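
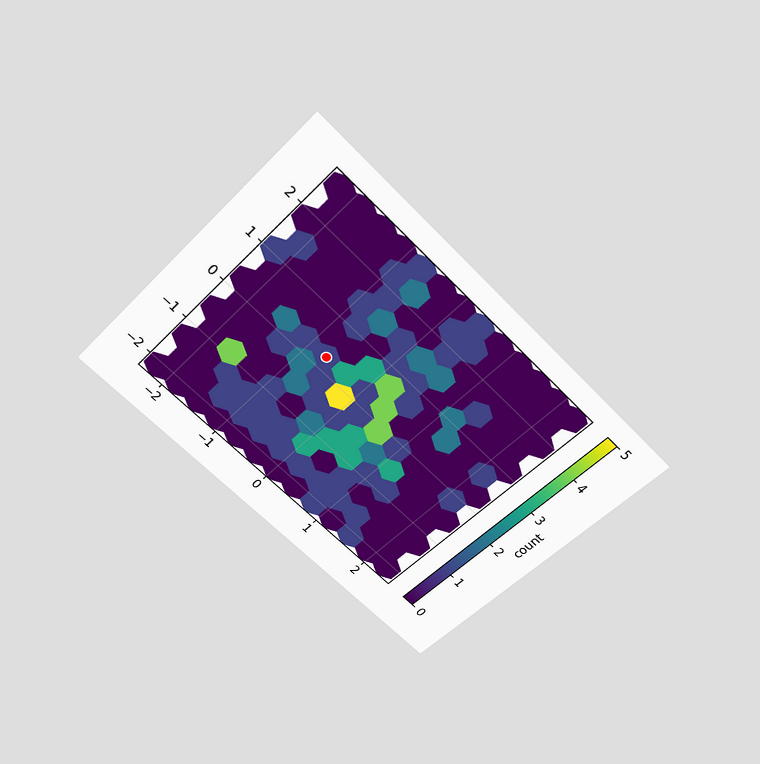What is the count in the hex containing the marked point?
The chart is tilted about 45° clockwise and viewed slightly from above. The marked hex reads 1 on the colorbar.

1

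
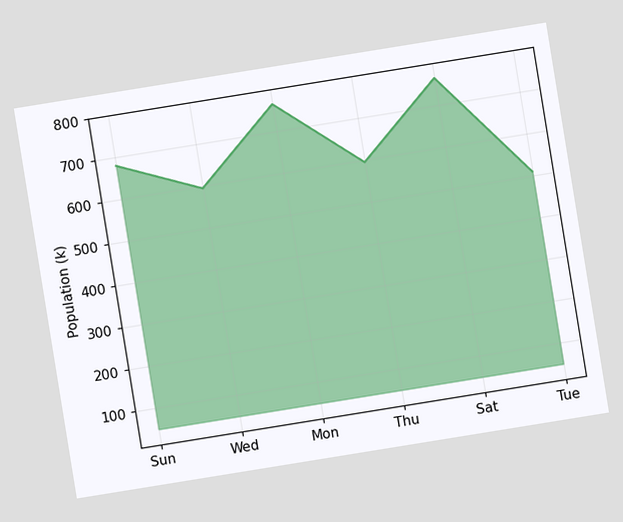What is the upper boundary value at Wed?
595k

The chart is tilted about 9° counter-clockwise. At Wed the upper boundary is at 595k.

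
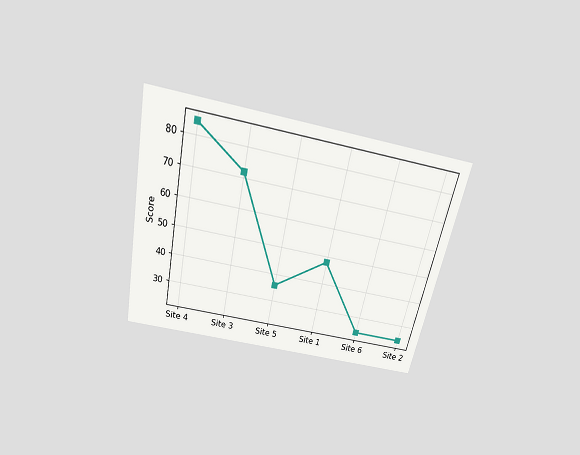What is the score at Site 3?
72

The chart is tilted about 12° clockwise and viewed slightly from above. At Site 3, the line is at 72.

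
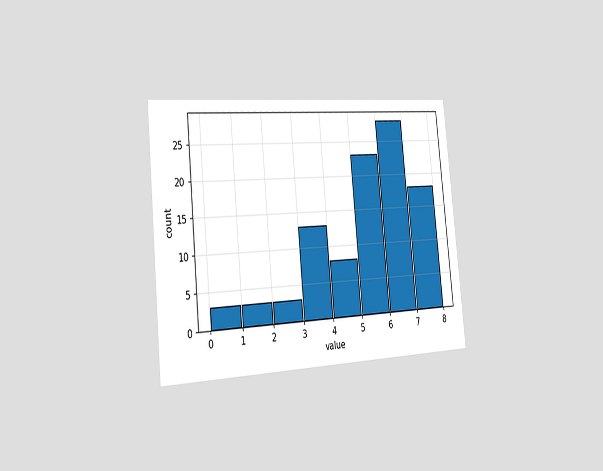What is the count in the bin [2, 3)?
The chart is tilted about 5° counter-clockwise and viewed slightly from the left. The [2, 3) bin has height 3.

3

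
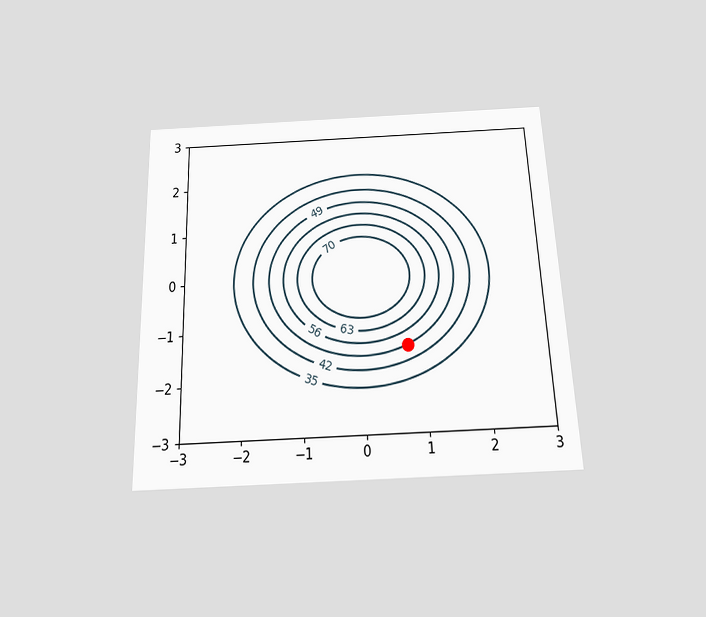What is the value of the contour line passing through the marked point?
The chart is tilted about 2° counter-clockwise and viewed slightly from below. The marked point sits on the contour labelled 49.

49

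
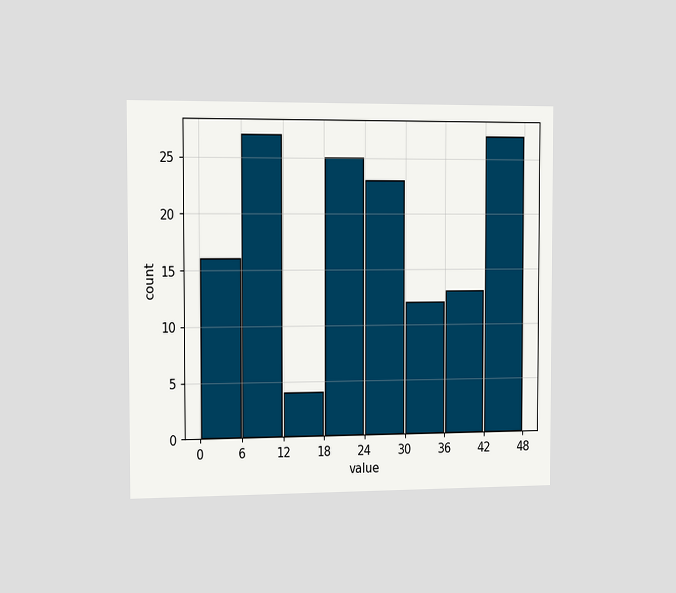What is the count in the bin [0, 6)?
The chart is viewed slightly from the left. The [0, 6) bin has height 16.

16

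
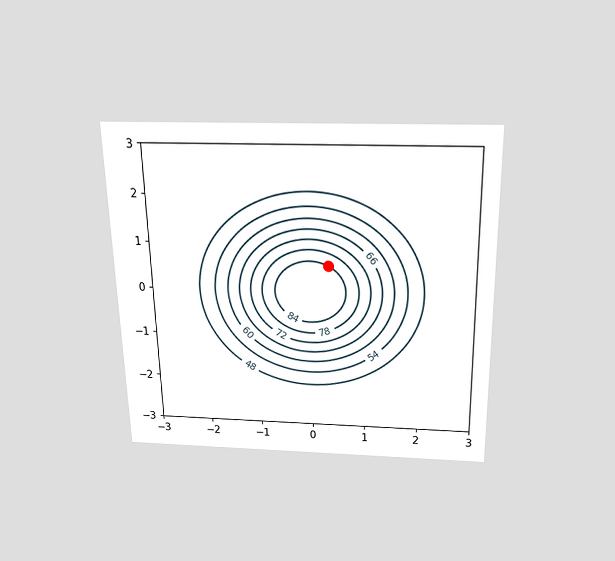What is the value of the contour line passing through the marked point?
The chart is viewed slightly from above. The marked point sits on the contour labelled 84.

84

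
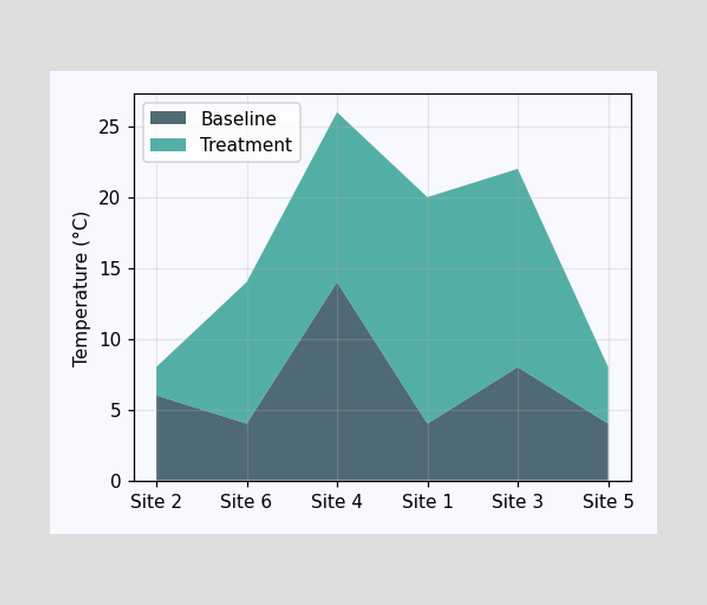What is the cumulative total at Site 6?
14°C

The stacked total at Site 6 reaches 14°C.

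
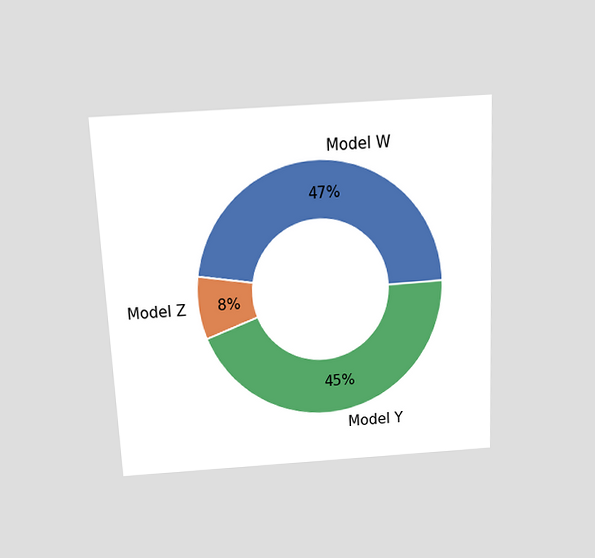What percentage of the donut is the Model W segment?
The chart is tilted about 3° counter-clockwise and viewed slightly from above. The Model W segment takes up 47% of the ring.

47%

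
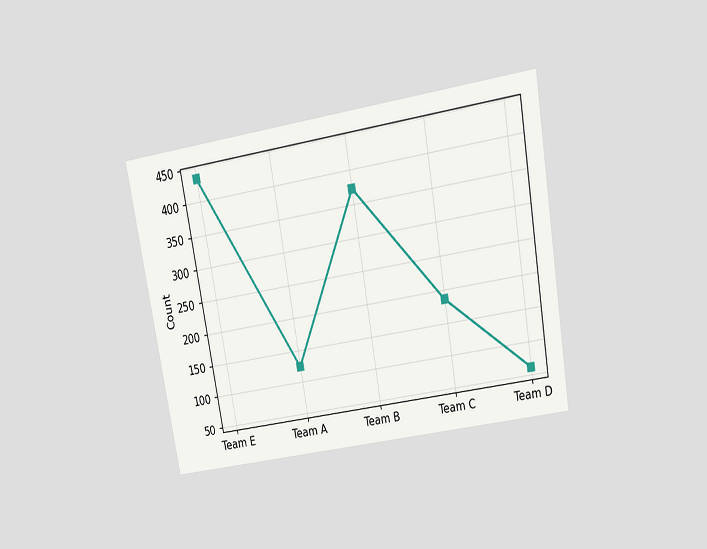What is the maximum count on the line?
434

The chart is tilted about 10° counter-clockwise and viewed slightly from above. The highest point is at Team E, and reading across to the y-axis gives 434.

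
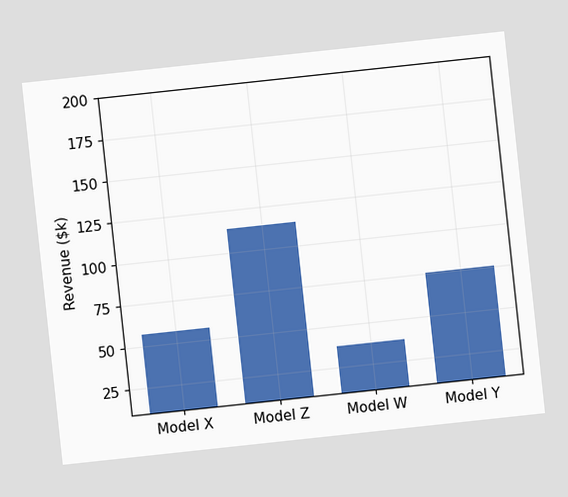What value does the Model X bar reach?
$57k

The chart is tilted about 6° counter-clockwise. Reading along the chart's y-axis, the Model X bar reaches $57k.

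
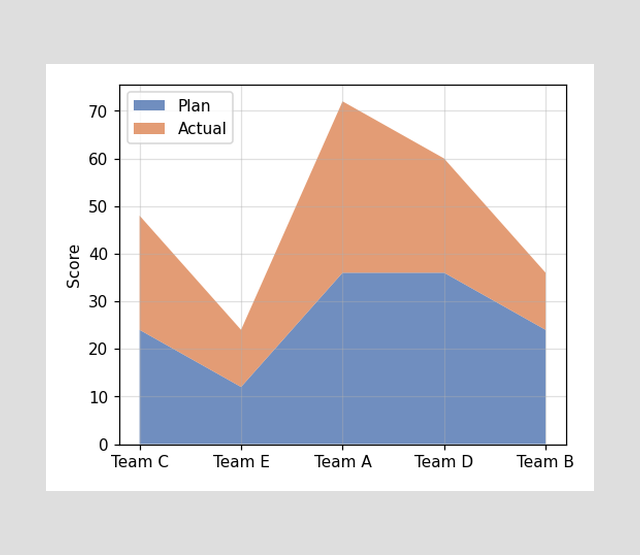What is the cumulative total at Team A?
The stacked total at Team A reaches 72.

72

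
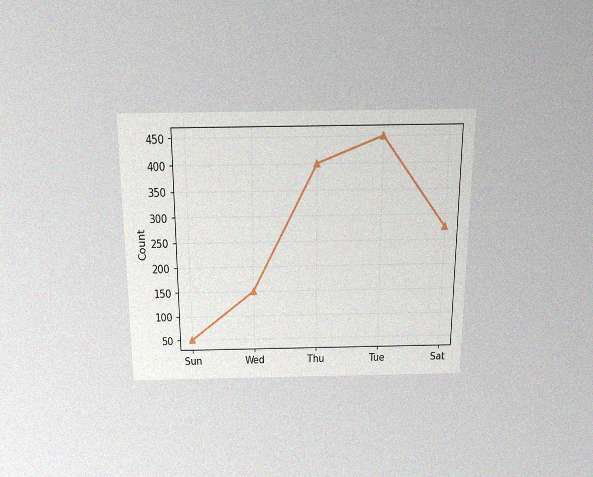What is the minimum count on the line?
50

The chart is viewed slightly from above, with some photo noise. The lowest point is at Sun, and reading across to the y-axis gives 50.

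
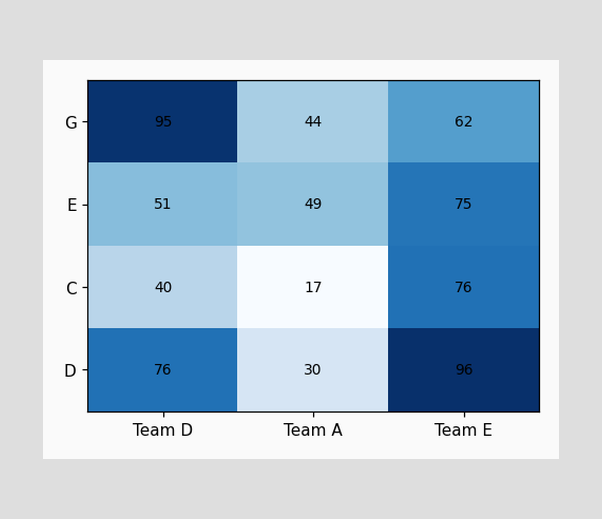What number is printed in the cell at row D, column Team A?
The (D, Team A) cell reads 30.

30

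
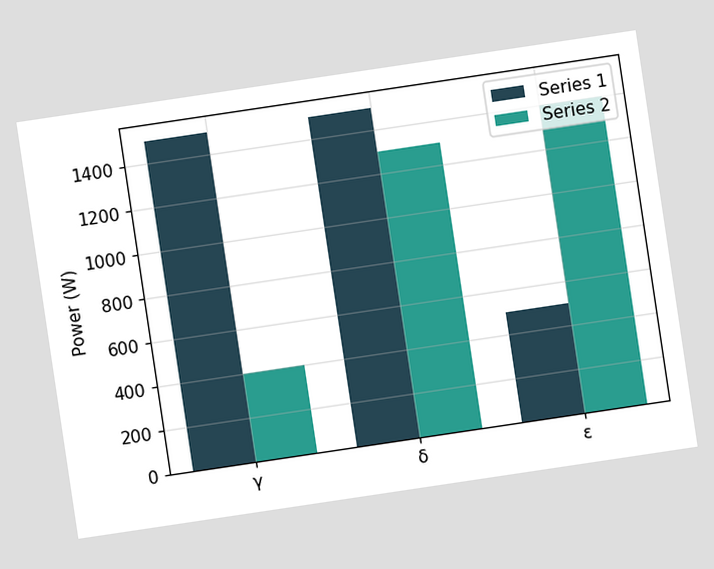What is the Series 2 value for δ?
The chart is tilted about 8° counter-clockwise. The Series 2 bar at δ reaches 1300W on the y-axis.

1300W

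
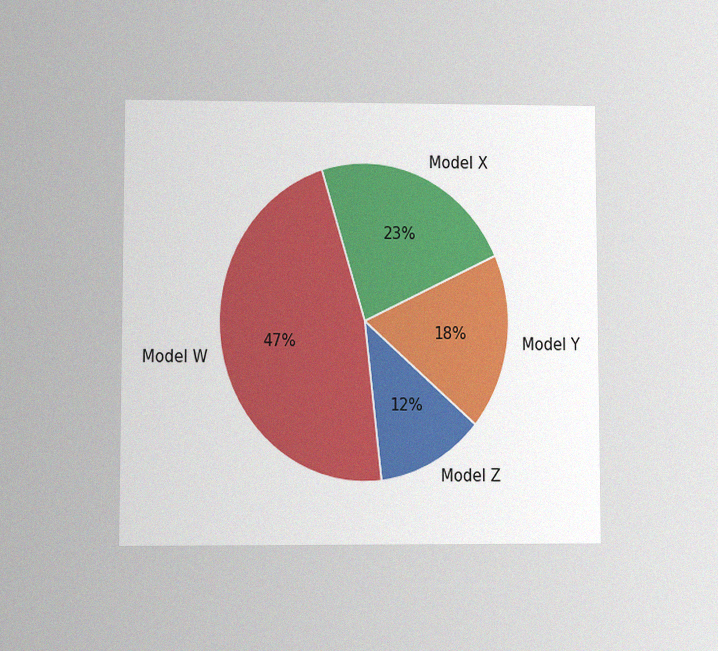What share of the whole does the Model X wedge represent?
23%

The chart is viewed at a slight angle, with some photo noise. The Model X slice takes up 23% of the pie.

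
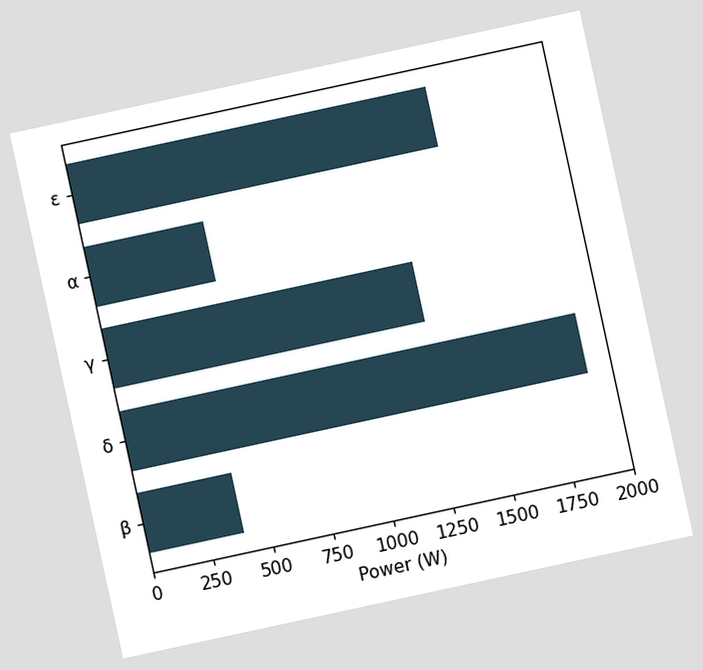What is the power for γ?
The chart is tilted about 12° counter-clockwise. Reading along the chart's x-axis, the γ bar reaches 1300W.

1300W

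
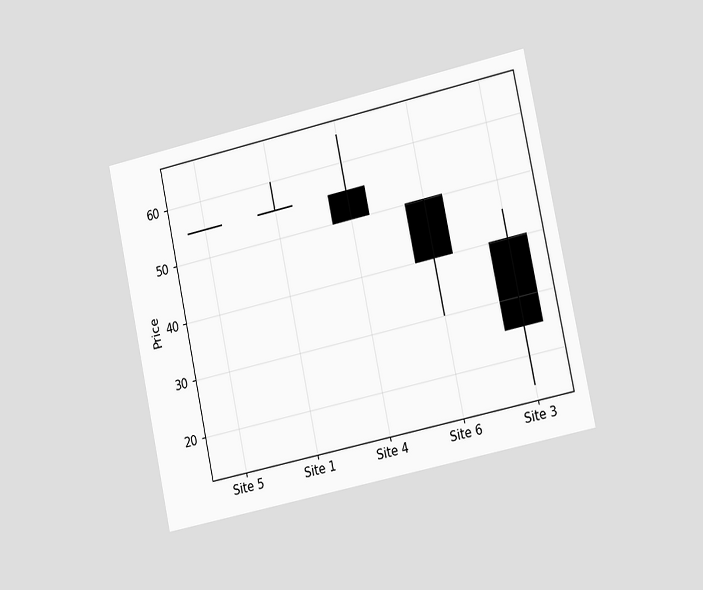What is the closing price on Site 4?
The chart is tilted about 12° counter-clockwise and viewed slightly from the right. The Site 4 candle closes at 50.

50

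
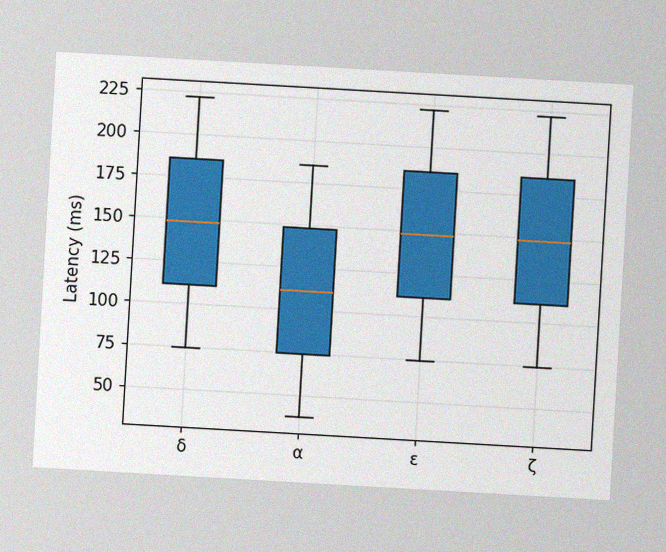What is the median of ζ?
148ms

The chart is tilted about 3° clockwise, with some photo noise. The median line in the ζ box sits at 148ms.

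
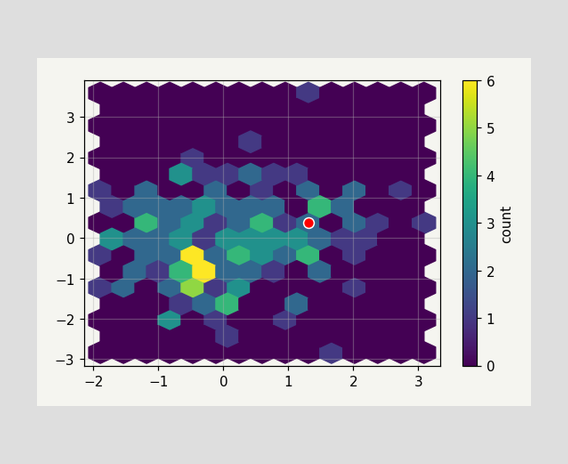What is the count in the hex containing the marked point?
2

The marked hex reads 2 on the colorbar.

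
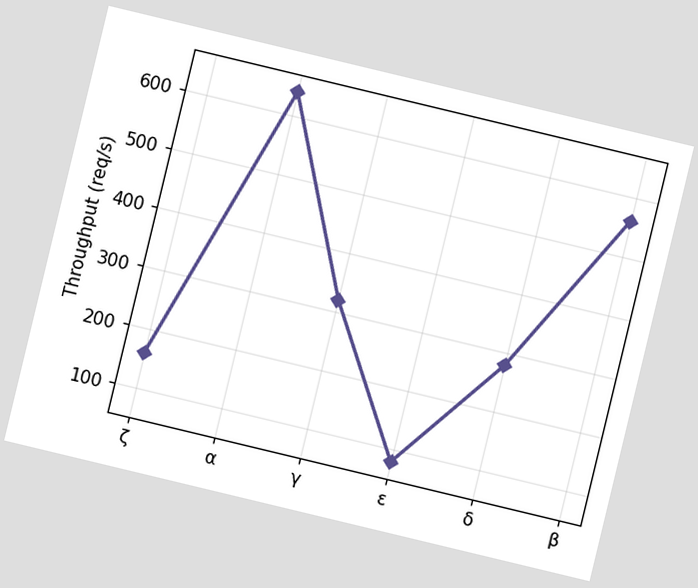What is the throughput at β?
The chart is tilted about 14° clockwise. At β, the line is at 560req/s.

560req/s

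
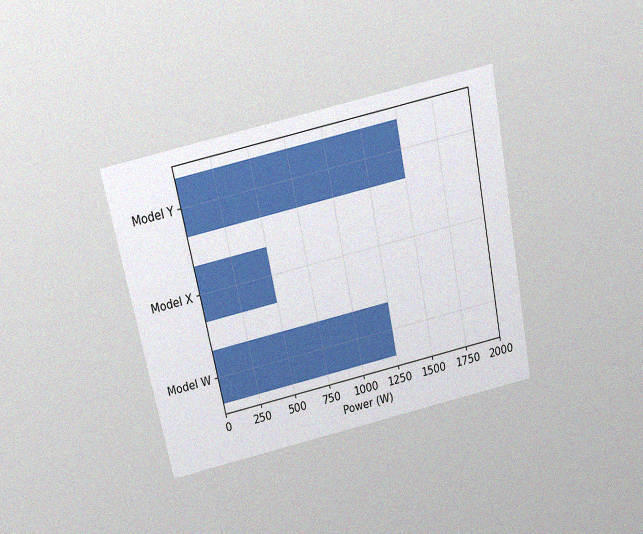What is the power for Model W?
1250W

The chart is tilted about 12° counter-clockwise and viewed slightly from above, with some photo noise. Reading along the chart's x-axis, the Model W bar reaches 1250W.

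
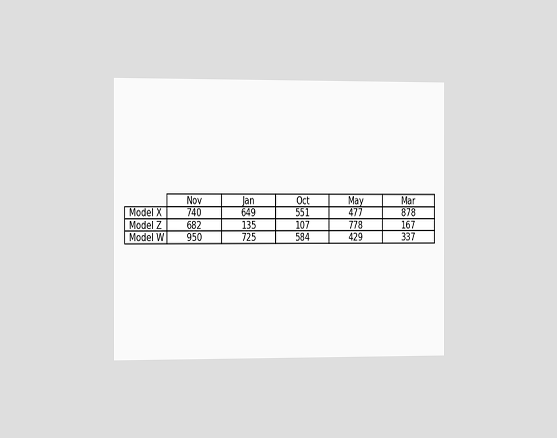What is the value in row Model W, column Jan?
725

The chart is viewed slightly from the left. The (Model W, Jan) cell reads 725.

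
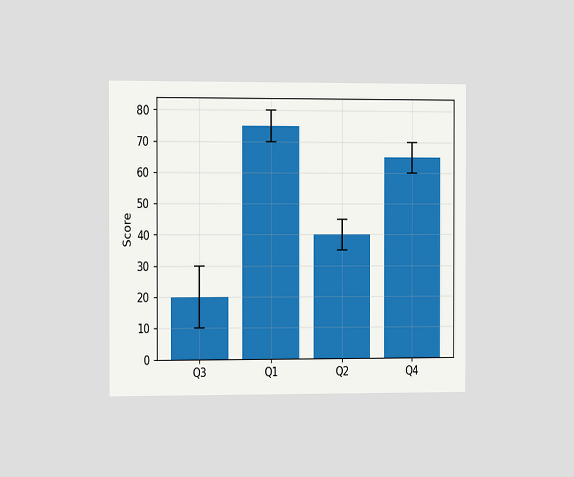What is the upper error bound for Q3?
The chart is viewed slightly from the left. The Q3 bar's upper whisker reaches 30.

30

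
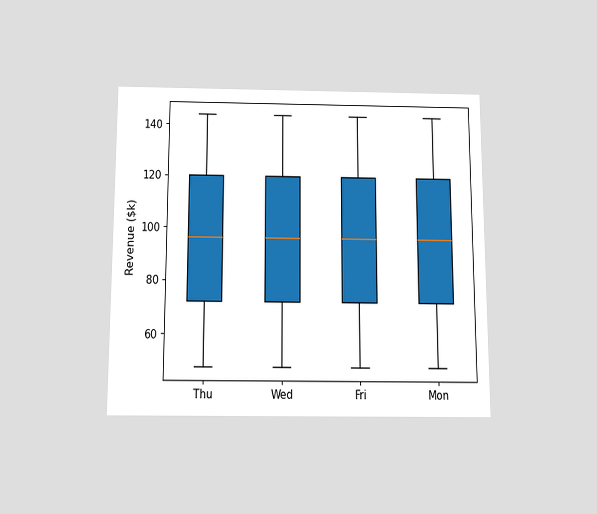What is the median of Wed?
$96k

The chart is viewed slightly from below. The median line in the Wed box sits at $96k.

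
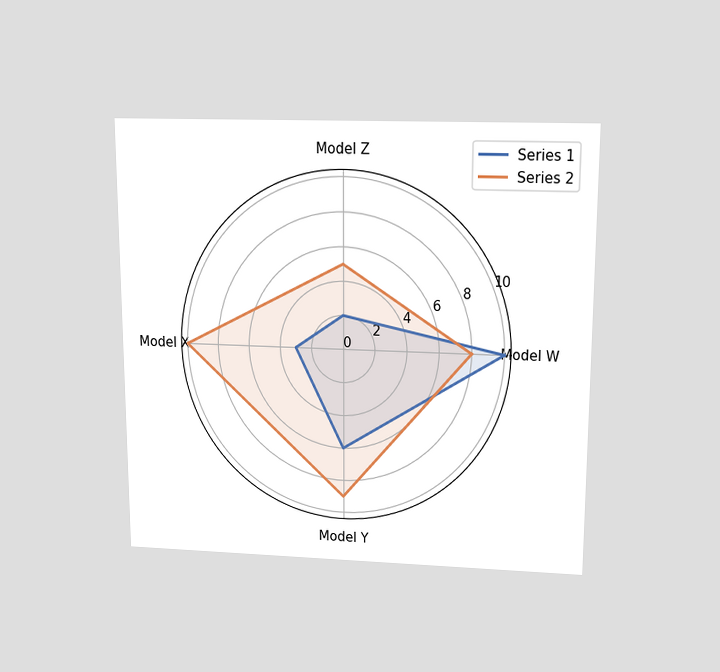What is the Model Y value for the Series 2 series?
The chart is viewed slightly from above. On the Model Y axis, Series 2 reaches 9.

9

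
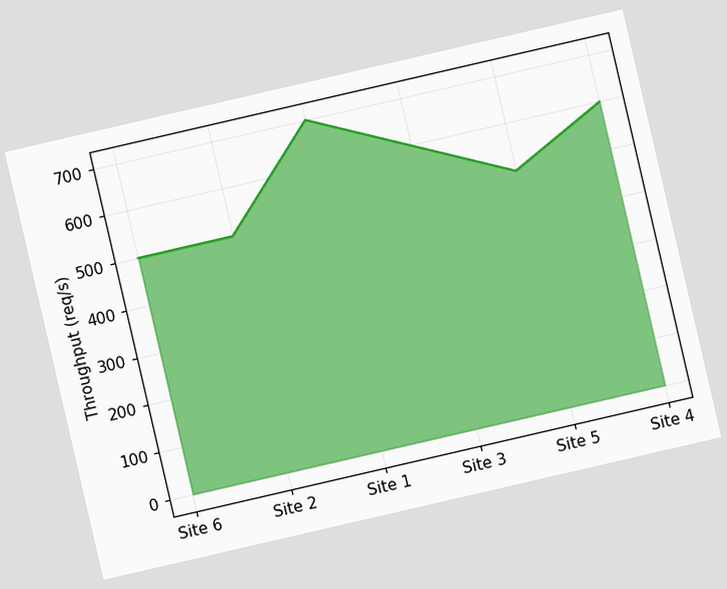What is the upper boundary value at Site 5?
The chart is tilted about 13° counter-clockwise. At Site 5 the upper boundary is at 500req/s.

500req/s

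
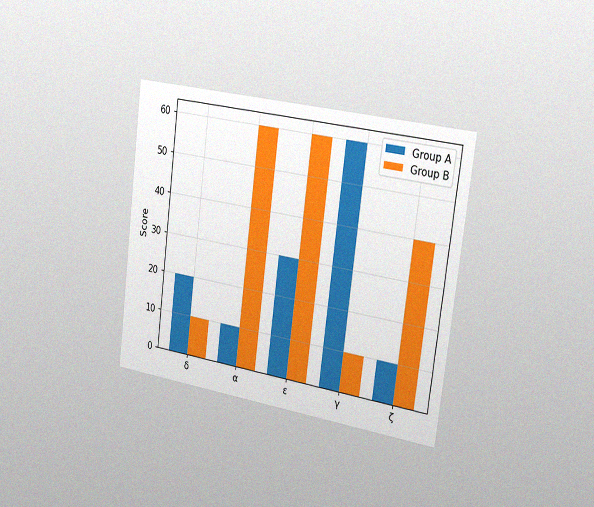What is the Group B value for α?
The chart is tilted about 7° clockwise and viewed slightly from the right, with some photo noise. The Group B bar at α reaches 60 on the y-axis.

60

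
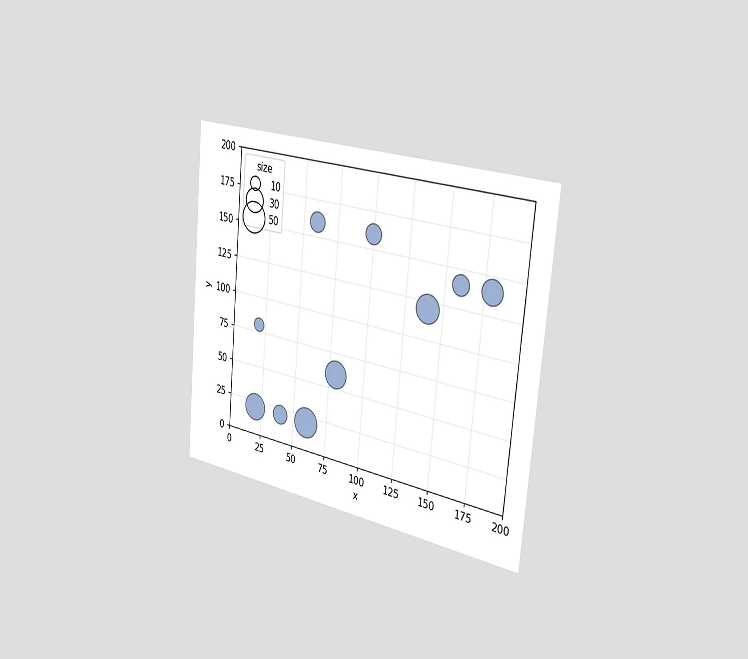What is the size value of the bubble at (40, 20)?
20

The chart is tilted about 5° clockwise and viewed slightly from the right. Matching the bubble at (40, 20) against the size legend gives 20.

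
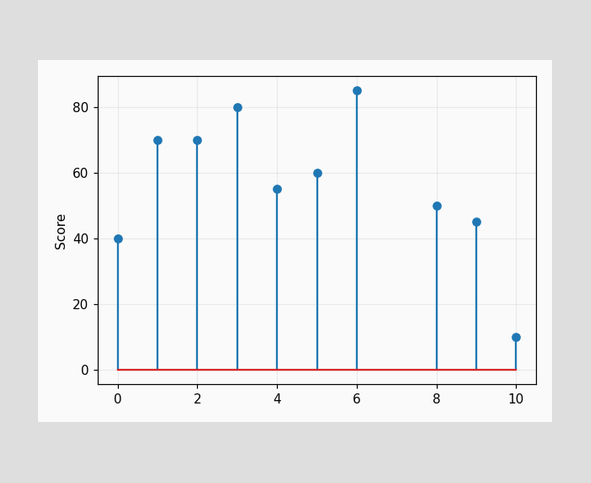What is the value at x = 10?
10

The stem at x=10 reaches 10.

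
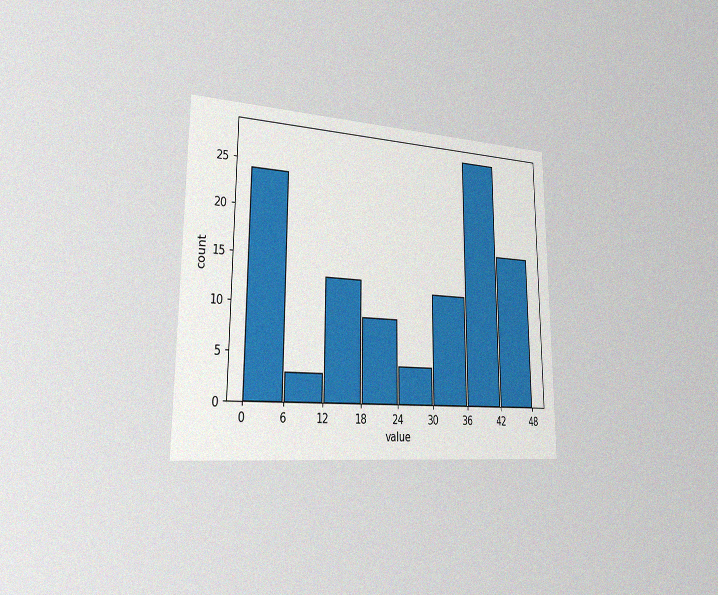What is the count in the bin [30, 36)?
12

The chart is viewed slightly from the left, with some photo noise. The [30, 36) bin has height 12.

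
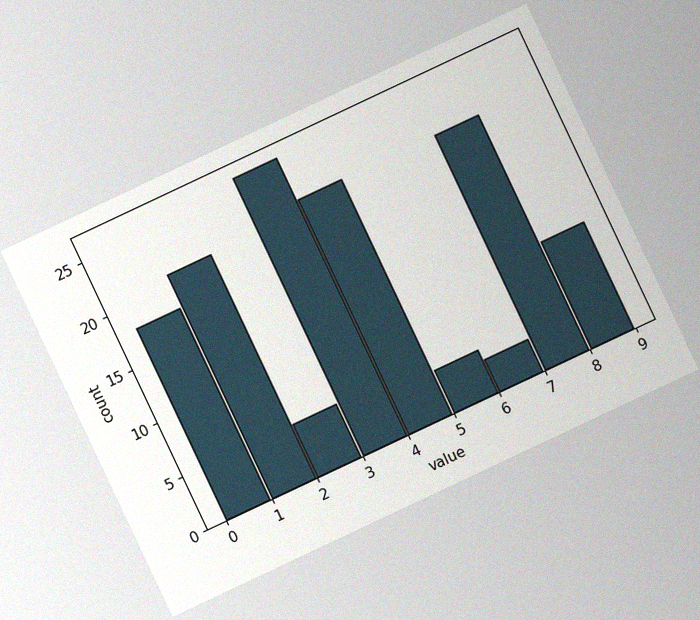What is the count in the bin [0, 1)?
18

The chart is tilted about 25° counter-clockwise, with some photo noise. The [0, 1) bin has height 18.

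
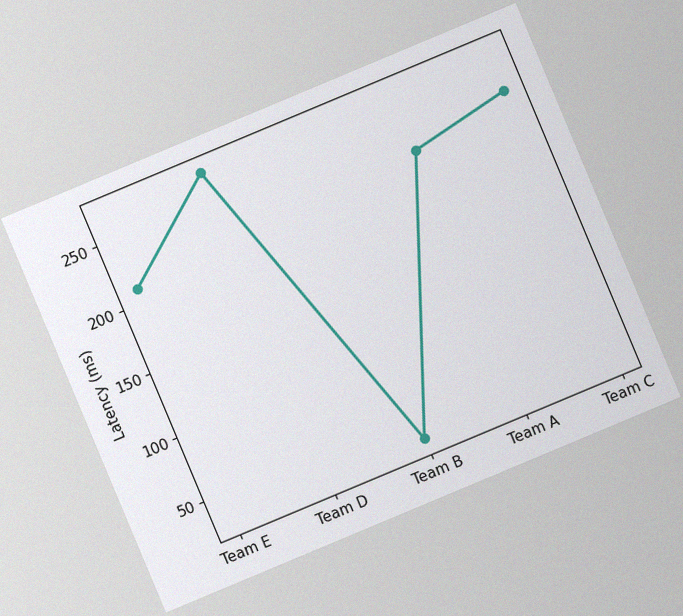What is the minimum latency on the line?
The chart is tilted about 23° counter-clockwise, with some photo noise. The lowest point is at Team B, and reading across to the y-axis gives 30ms.

30ms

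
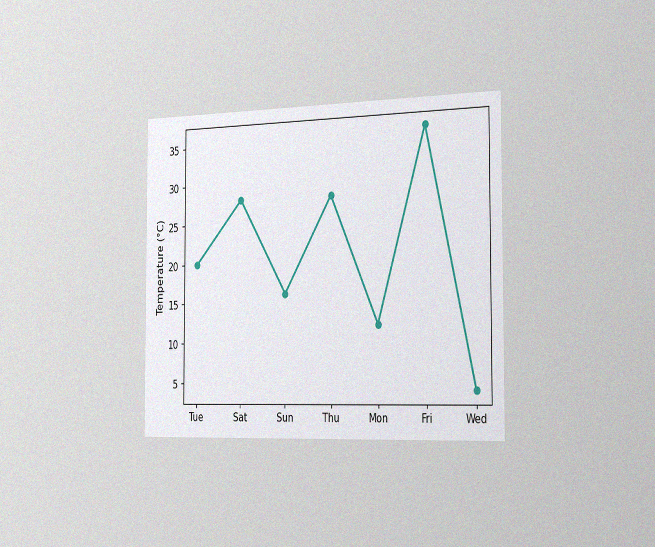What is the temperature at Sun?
16°C

The chart is viewed slightly from the right, with some photo noise. At Sun, the line is at 16°C.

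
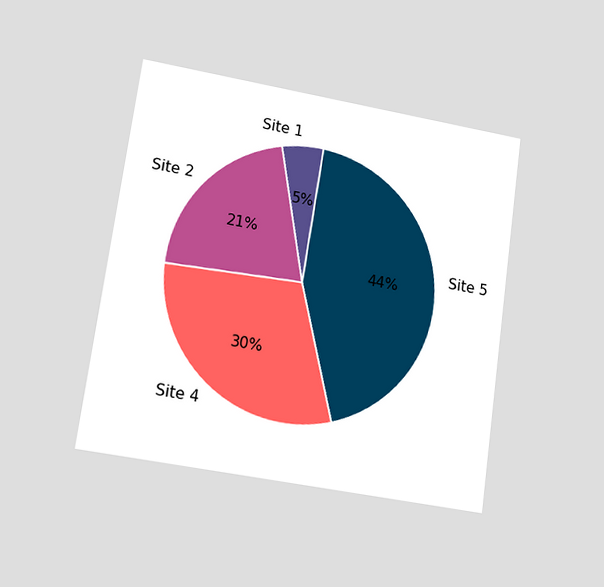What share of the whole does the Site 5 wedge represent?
44%

The chart is tilted about 8° clockwise and viewed at a slight angle. The Site 5 slice takes up 44% of the pie.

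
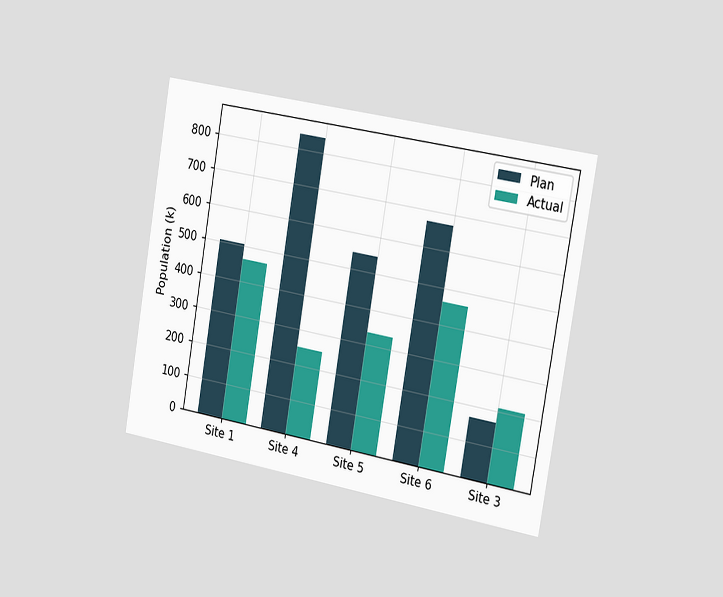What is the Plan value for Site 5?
The chart is tilted about 10° clockwise and viewed slightly from the right. The Plan bar at Site 5 reaches 546k on the y-axis.

546k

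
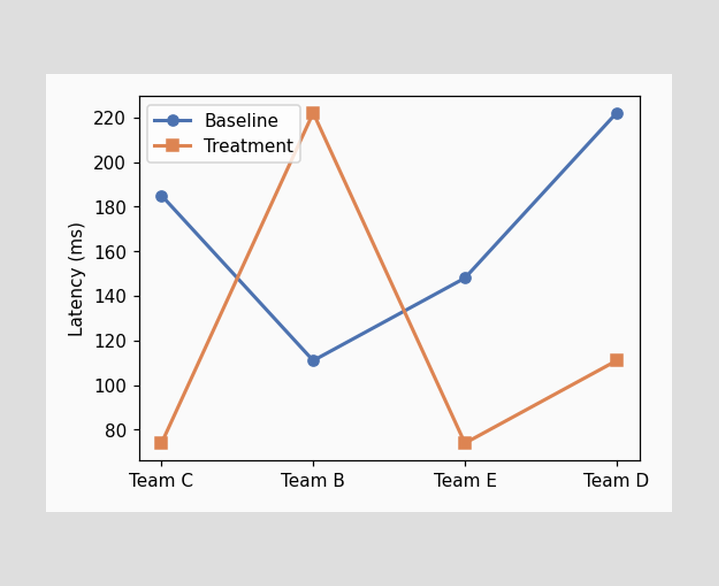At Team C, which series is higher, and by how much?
At Team C, Baseline sits above the other line by 111ms.

Baseline, by 111ms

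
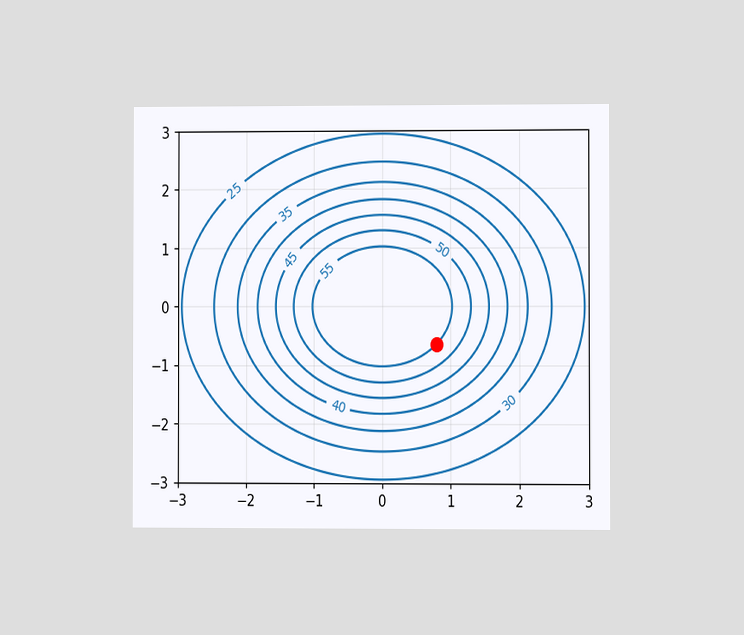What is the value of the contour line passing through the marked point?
55

The chart is viewed at a slight angle. The marked point sits on the contour labelled 55.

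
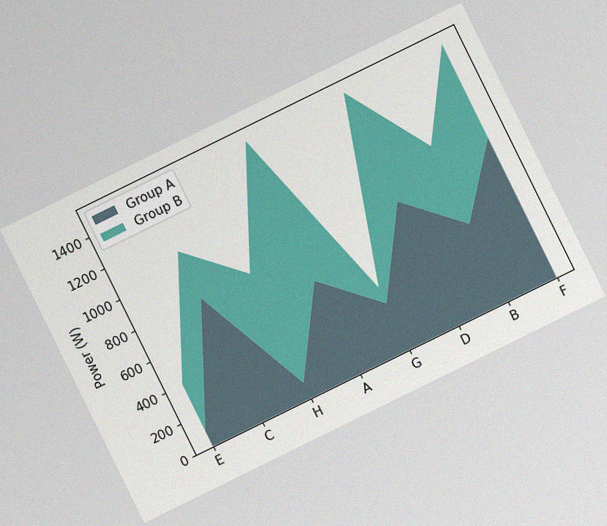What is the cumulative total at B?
1000W

The chart is tilted about 26° counter-clockwise, with some photo noise. The stacked total at B reaches 1000W.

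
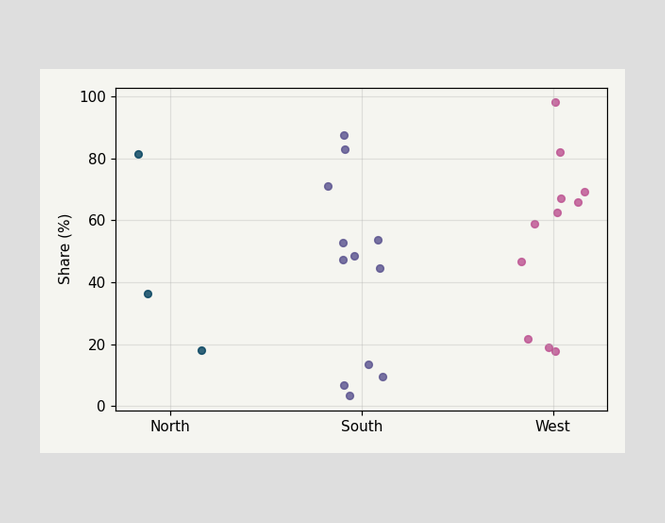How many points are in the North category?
3

Counting the markers in the North column gives 3.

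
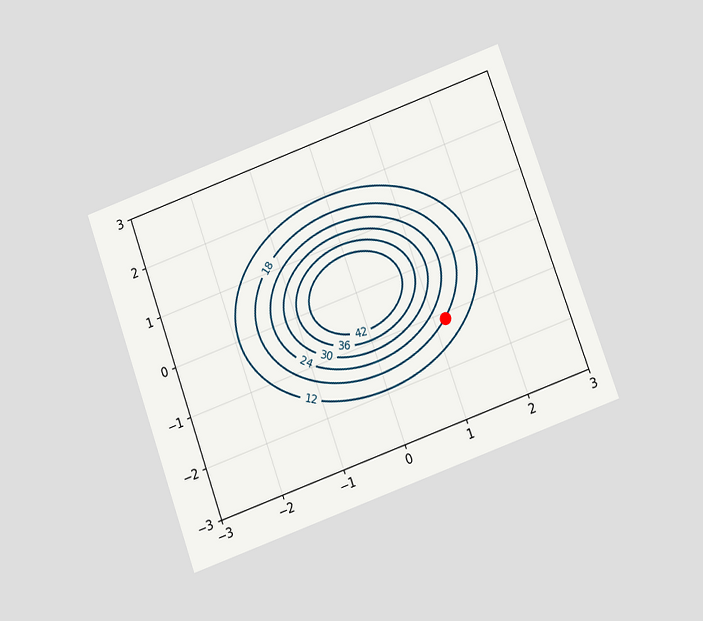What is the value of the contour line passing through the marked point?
The chart is tilted about 20° counter-clockwise and viewed slightly from below. The marked point sits on the contour labelled 18.

18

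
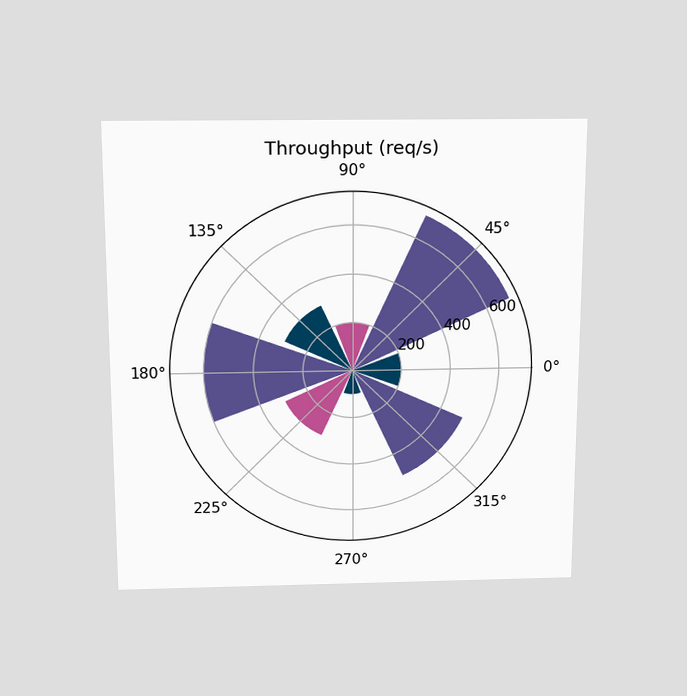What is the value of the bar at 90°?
The chart is viewed slightly from above. The bar at 90° reaches 200req/s on the radial axis.

200req/s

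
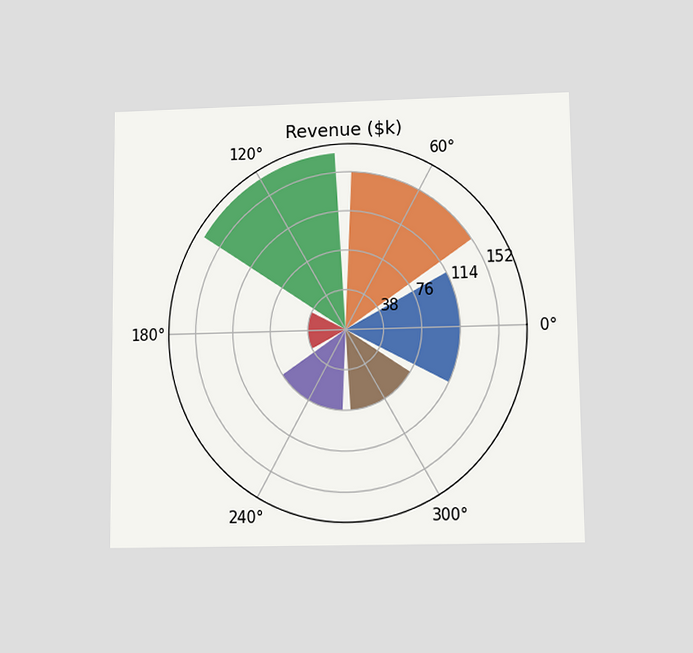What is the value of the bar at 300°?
The chart is viewed at a slight angle. The bar at 300° reaches $76k on the radial axis.

$76k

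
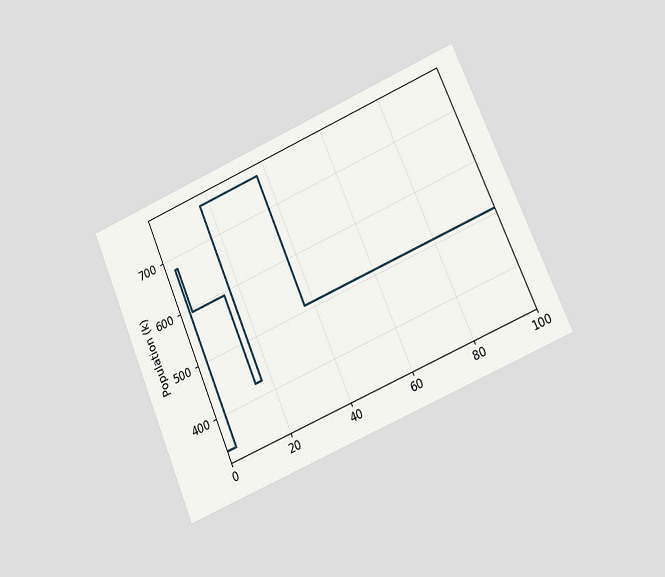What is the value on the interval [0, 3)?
The chart is tilted about 23° counter-clockwise and viewed at a slight angle. On [0, 3) the step sits at 340k.

340k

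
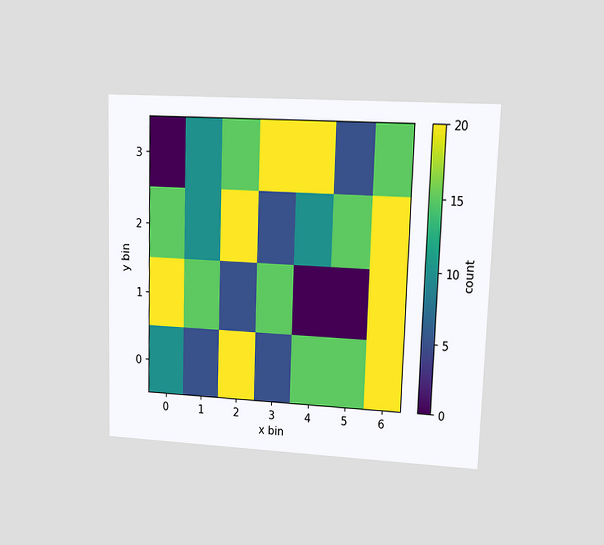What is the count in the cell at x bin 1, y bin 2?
10

The chart is viewed at a slight angle. Matching the cell (1, 2) against the colorbar gives 10.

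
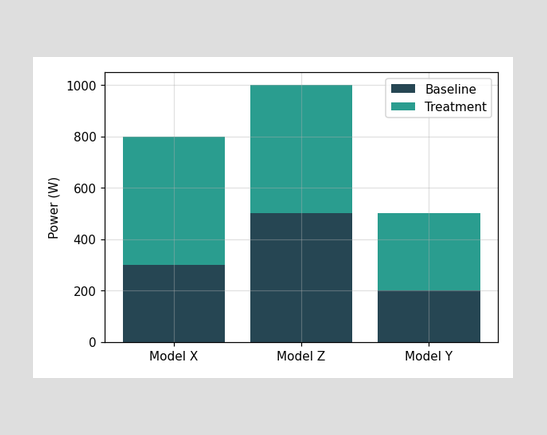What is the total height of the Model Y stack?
500W

The Model Y stack's top reaches 500W on the y-axis.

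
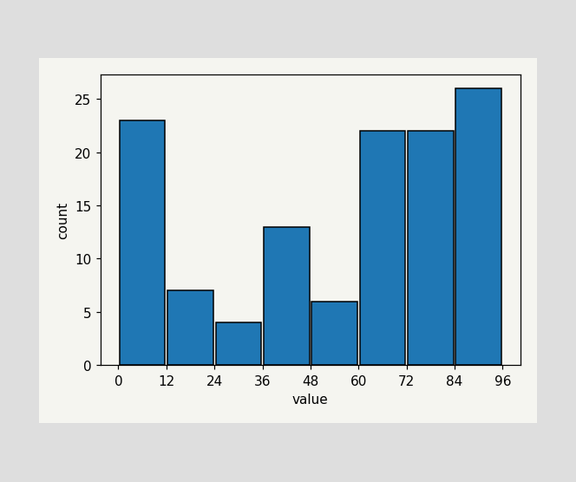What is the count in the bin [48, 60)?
The [48, 60) bin has height 6.

6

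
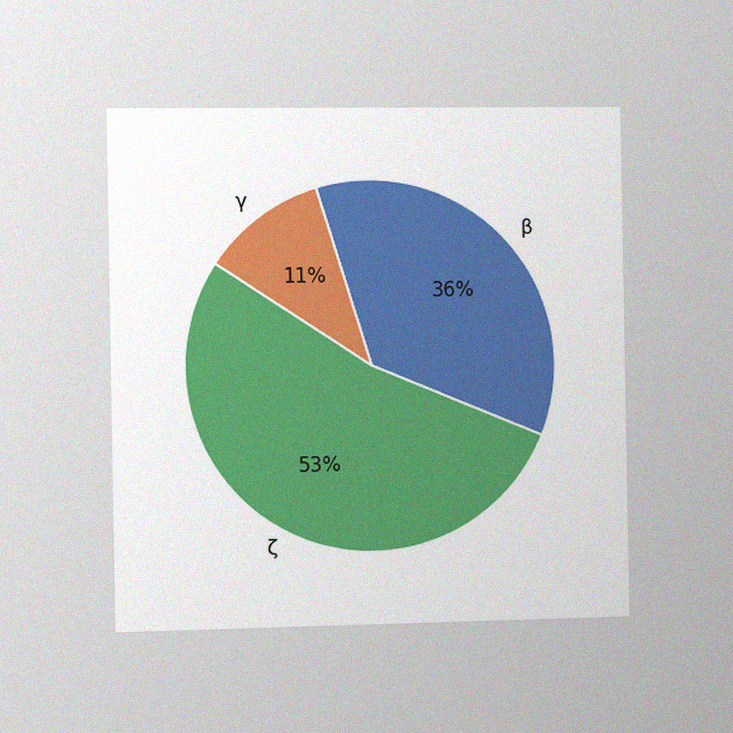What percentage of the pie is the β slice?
The chart is viewed slightly from the left, with some photo noise. The β slice takes up 36% of the pie.

36%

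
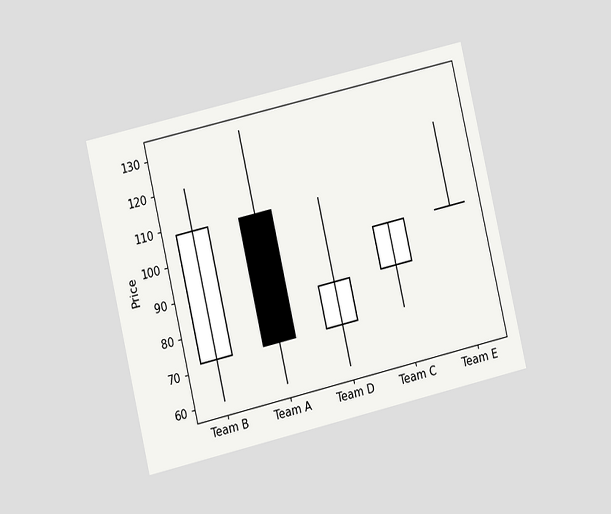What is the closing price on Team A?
The chart is tilted about 13° counter-clockwise and viewed at a slight angle. The Team A candle closes at 72.

72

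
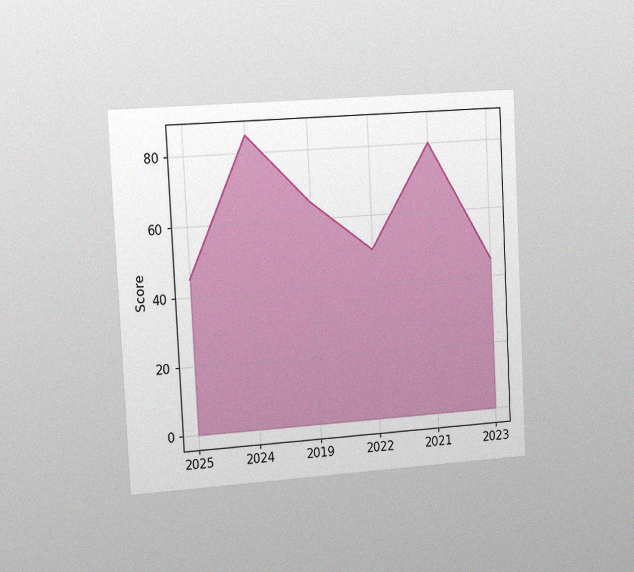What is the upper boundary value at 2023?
45

The chart is tilted about 3° counter-clockwise and viewed slightly from the left, with some photo noise. At 2023 the upper boundary is at 45.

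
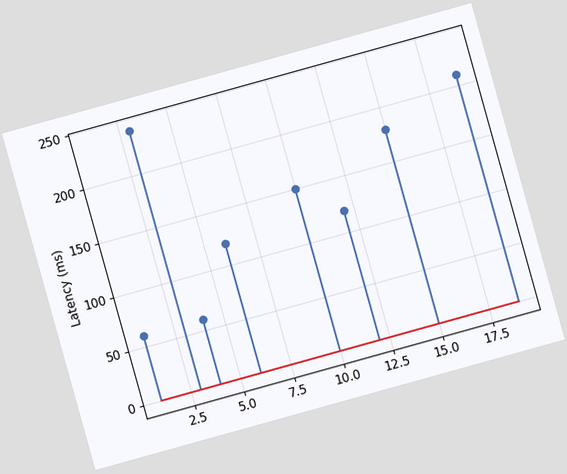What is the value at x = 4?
60ms

The chart is tilted about 16° counter-clockwise. The stem at x=4 reaches 60ms.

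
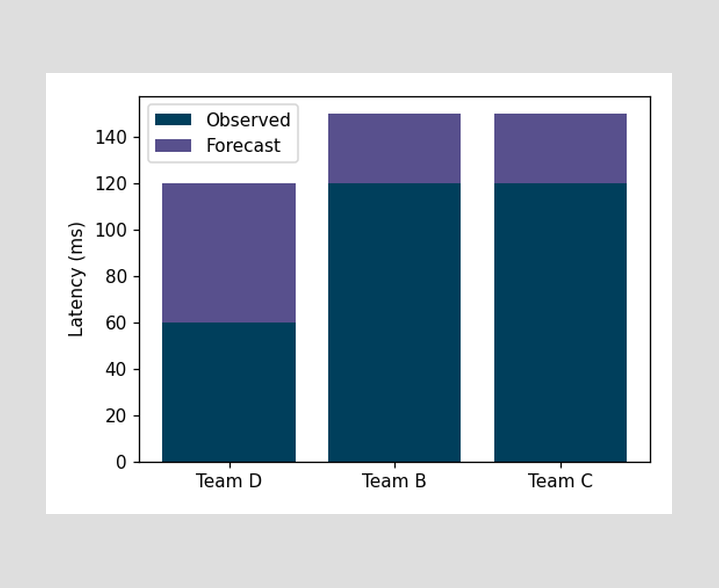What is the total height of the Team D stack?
120ms

The Team D stack's top reaches 120ms on the y-axis.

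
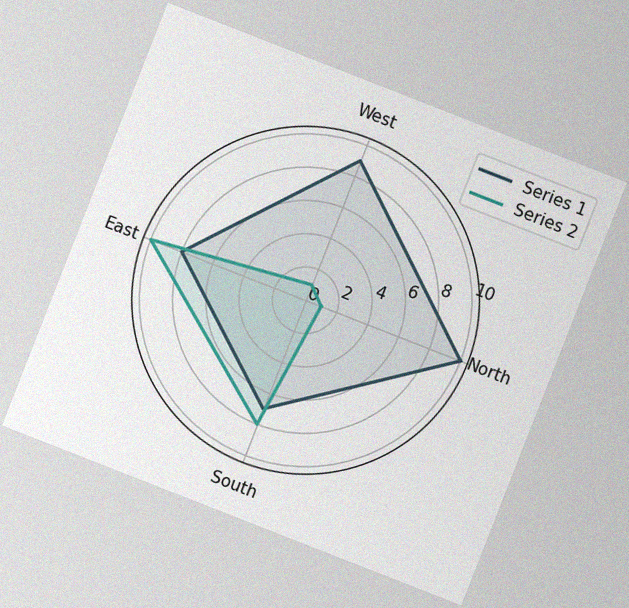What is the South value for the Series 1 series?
The chart is tilted about 21° clockwise, with some photo noise. On the South axis, Series 1 reaches 7.

7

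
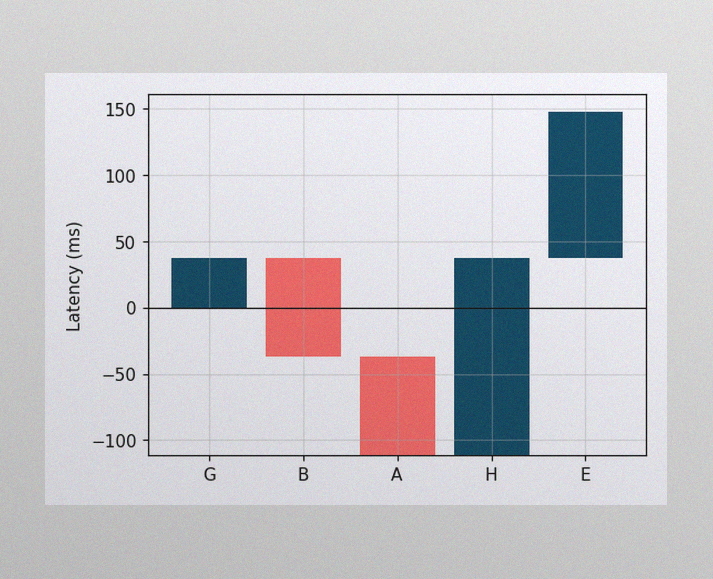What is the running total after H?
37ms

The image has some photo noise and uneven lighting. After H the running total reaches 37ms.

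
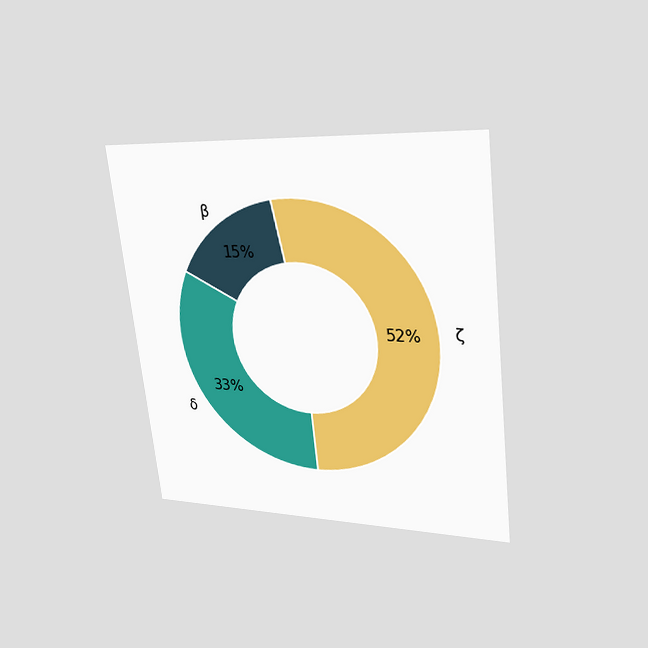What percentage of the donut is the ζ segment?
The chart is tilted about 7° counter-clockwise and viewed at a slight angle. The ζ segment takes up 52% of the ring.

52%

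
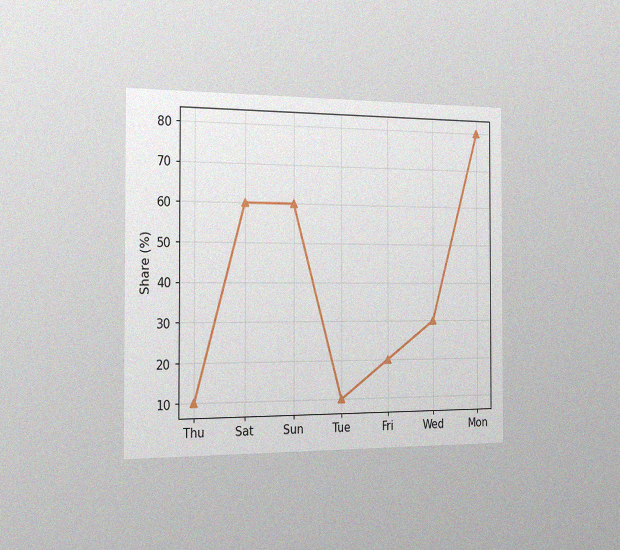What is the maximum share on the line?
80%

The chart is viewed slightly from the left, with some photo noise. The highest point is at Mon, and reading across to the y-axis gives 80%.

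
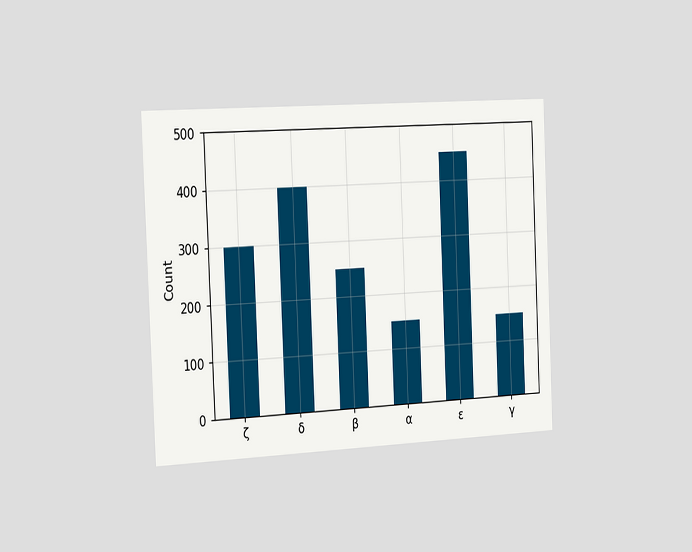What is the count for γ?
The chart is tilted about 2° counter-clockwise and viewed slightly from the left. Reading along the chart's y-axis, the γ bar reaches 150.

150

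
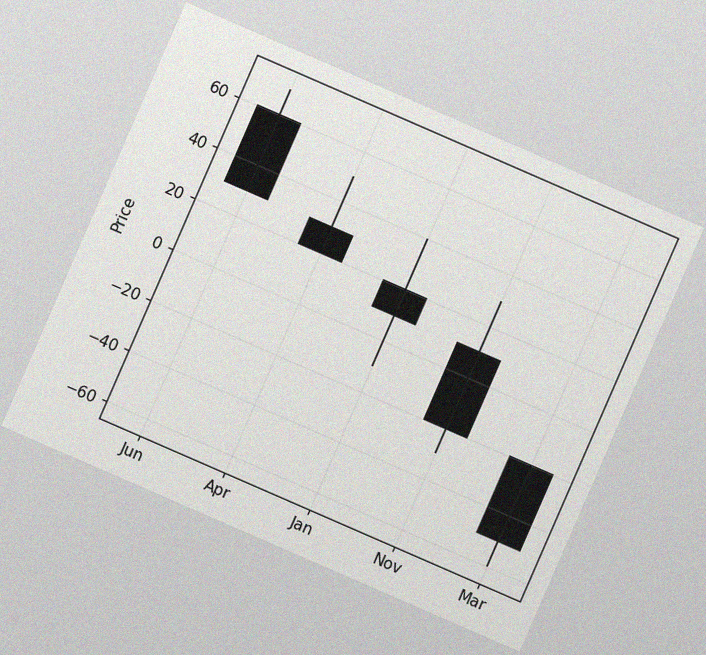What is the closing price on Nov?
-20

The chart is tilted about 24° clockwise, with some photo noise. The Nov candle closes at -20.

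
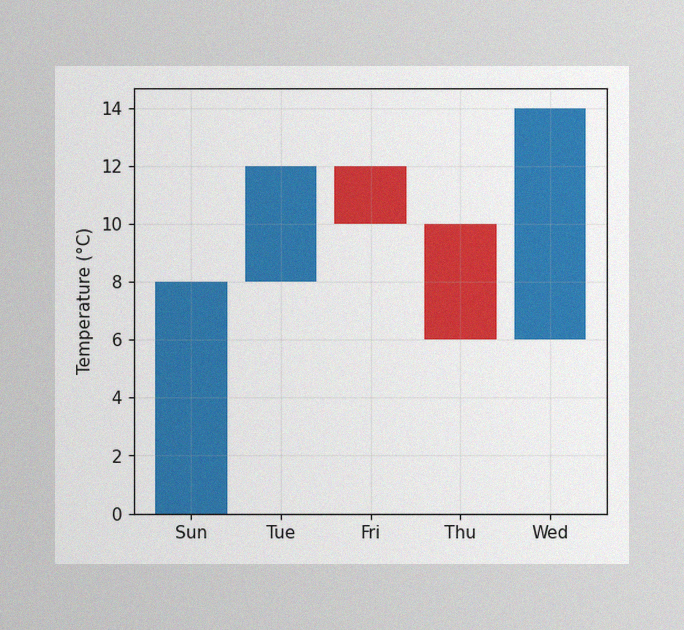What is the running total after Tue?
The image has some photo noise and uneven lighting. After Tue the running total reaches 12°C.

12°C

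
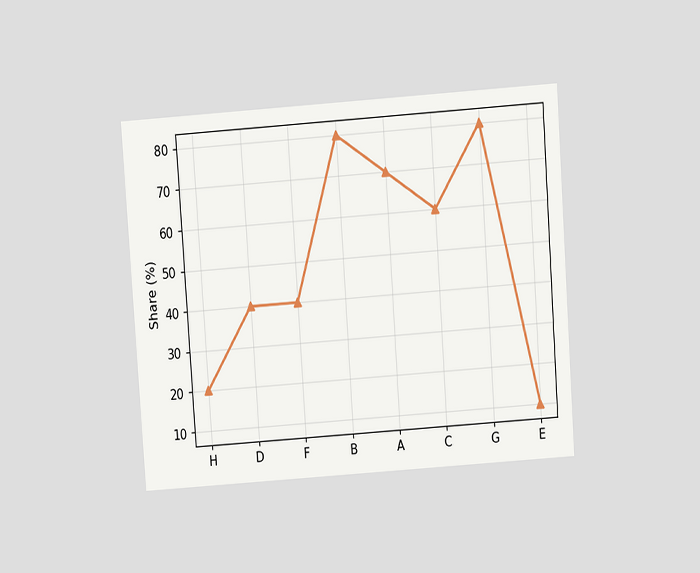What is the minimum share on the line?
10%

The chart is tilted about 4° counter-clockwise and viewed slightly from above. The lowest point is at E, and reading across to the y-axis gives 10%.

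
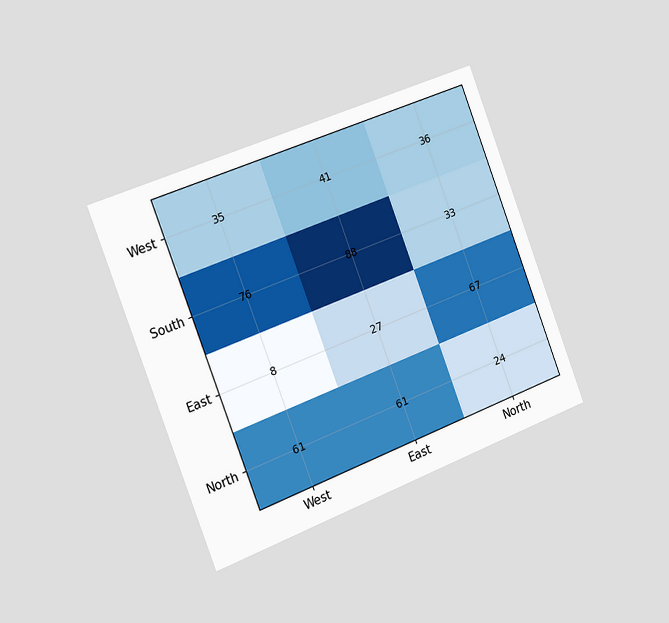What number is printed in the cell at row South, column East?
The chart is tilted about 21° counter-clockwise and viewed slightly from the left. The (South, East) cell reads 88.

88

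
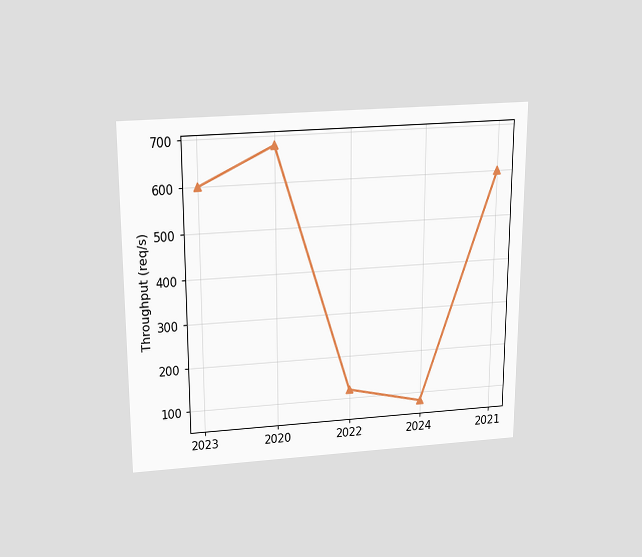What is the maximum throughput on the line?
680req/s

The chart is viewed slightly from above. The highest point is at 2020, and reading across to the y-axis gives 680req/s.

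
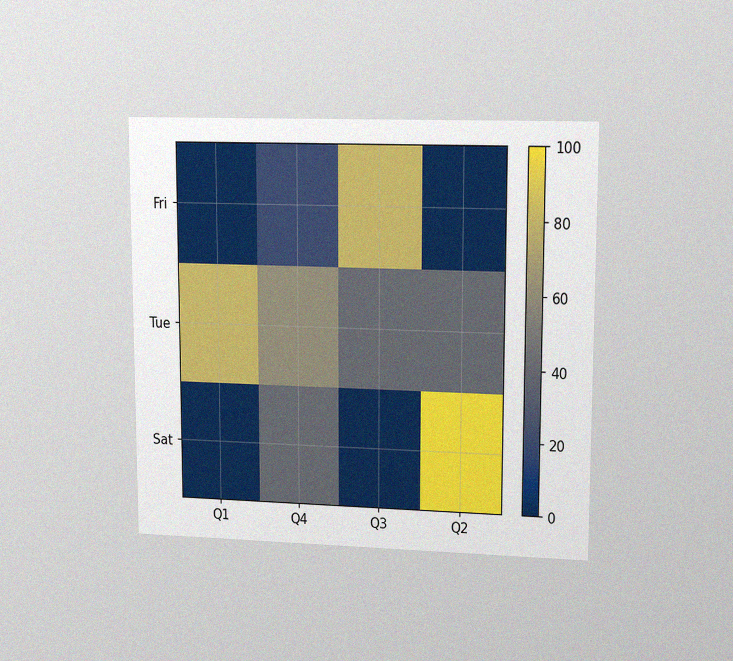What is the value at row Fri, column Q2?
The chart is viewed at a slight angle, with some photo noise. Matching cell (Fri, Q2) against the colorbar gives 0.

0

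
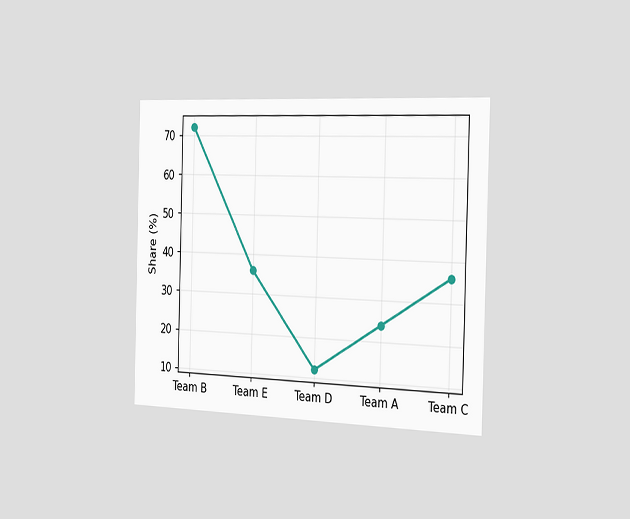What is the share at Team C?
The chart is viewed slightly from the right. At Team C, the line is at 36%.

36%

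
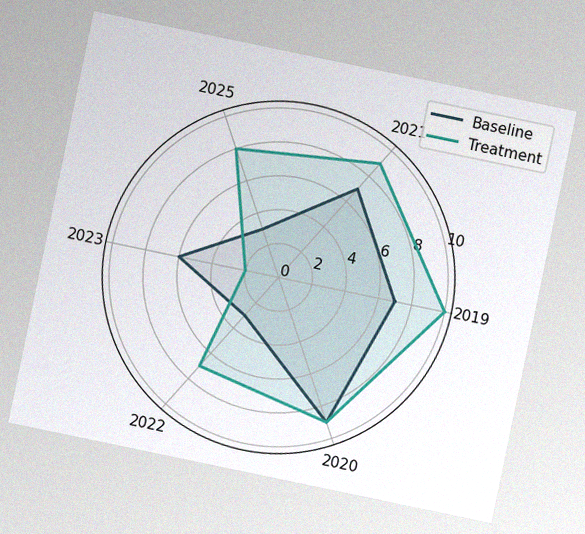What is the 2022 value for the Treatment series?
7

The chart is tilted about 12° clockwise, with some photo noise. On the 2022 axis, Treatment reaches 7.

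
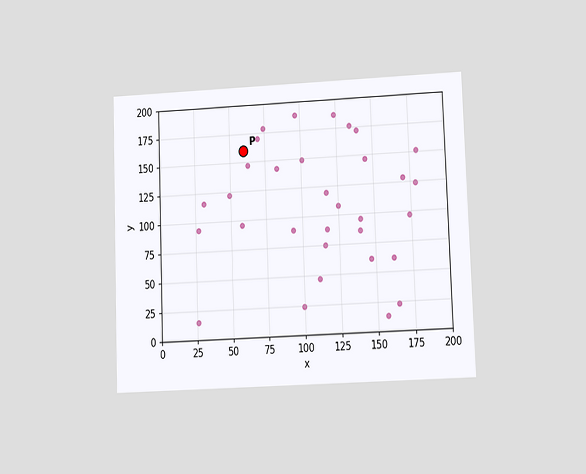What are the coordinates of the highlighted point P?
(60, 160)

The chart is tilted about 2° counter-clockwise and viewed at a slight angle. Following the gridlines from P to each axis, P sits at (60, 160).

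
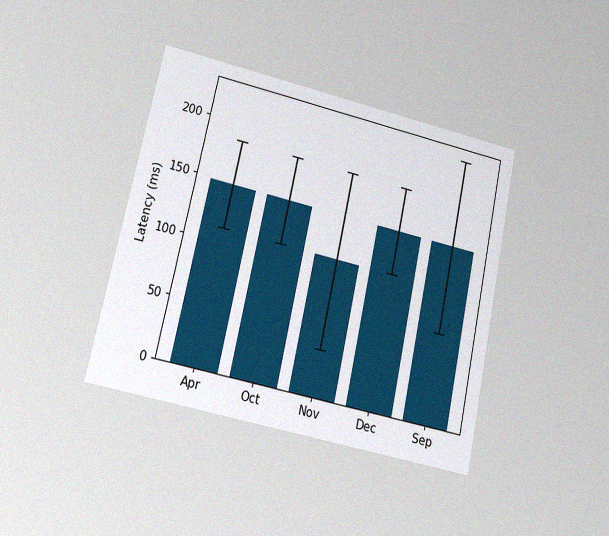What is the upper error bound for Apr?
185ms

The chart is tilted about 12° clockwise and viewed at a slight angle, with some photo noise. The Apr bar's upper whisker reaches 185ms.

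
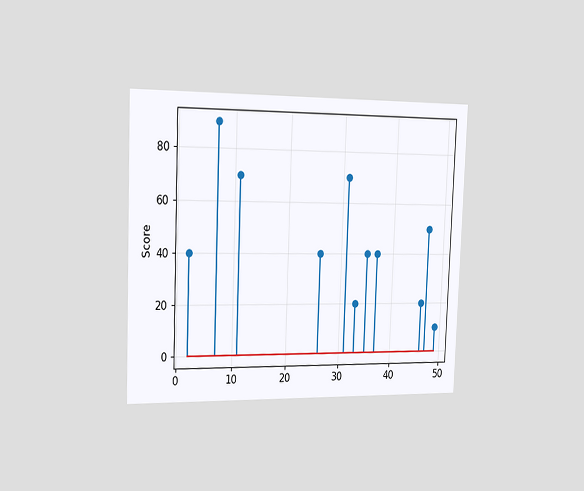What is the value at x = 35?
The chart is tilted about 2° clockwise and viewed slightly from the left. The stem at x=35 reaches 40.

40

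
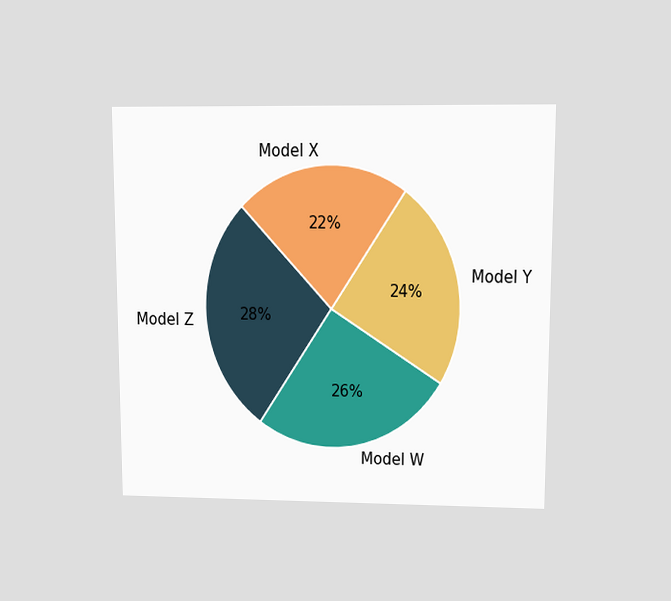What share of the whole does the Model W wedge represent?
The chart is viewed at a slight angle. The Model W slice takes up 26% of the pie.

26%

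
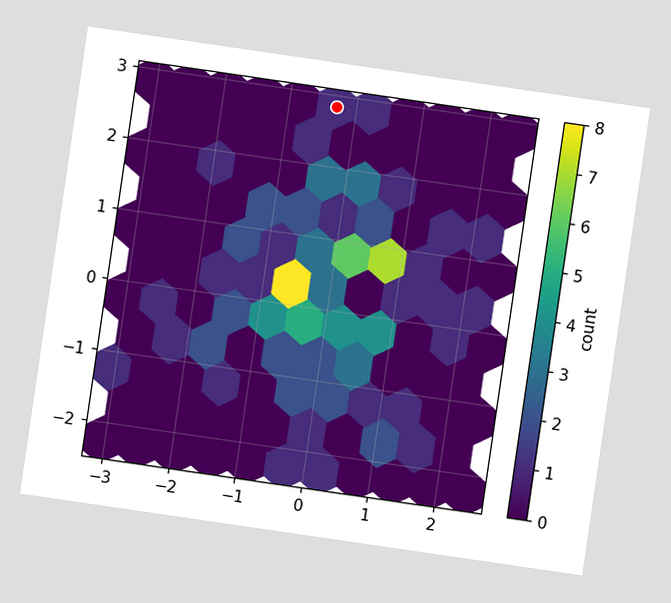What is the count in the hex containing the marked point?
1

The chart is tilted about 8° clockwise. The marked hex reads 1 on the colorbar.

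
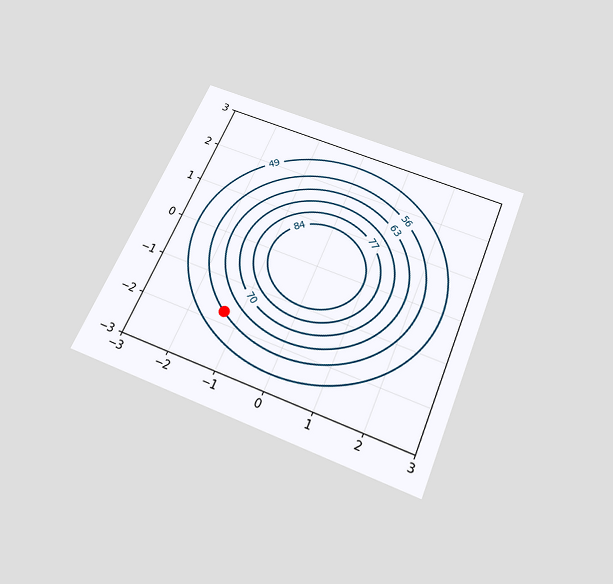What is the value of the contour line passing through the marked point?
The chart is tilted about 23° clockwise and viewed slightly from below. The marked point sits on the contour labelled 56.

56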